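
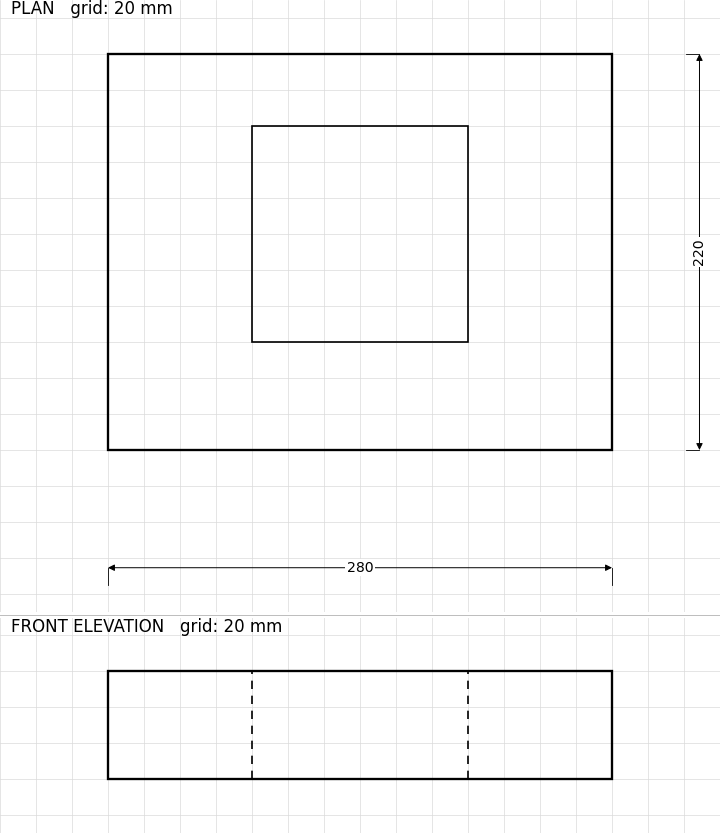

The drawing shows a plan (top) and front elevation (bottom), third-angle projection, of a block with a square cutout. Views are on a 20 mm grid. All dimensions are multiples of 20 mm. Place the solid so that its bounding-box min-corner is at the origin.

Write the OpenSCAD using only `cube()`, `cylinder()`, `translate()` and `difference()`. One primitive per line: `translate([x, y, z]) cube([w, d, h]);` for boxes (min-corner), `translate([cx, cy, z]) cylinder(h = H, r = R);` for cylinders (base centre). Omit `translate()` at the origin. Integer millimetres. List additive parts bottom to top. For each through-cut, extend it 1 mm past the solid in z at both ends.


difference() {
  cube([280, 220, 60]);
  translate([80, 60, -1]) cube([120, 120, 62]);
}


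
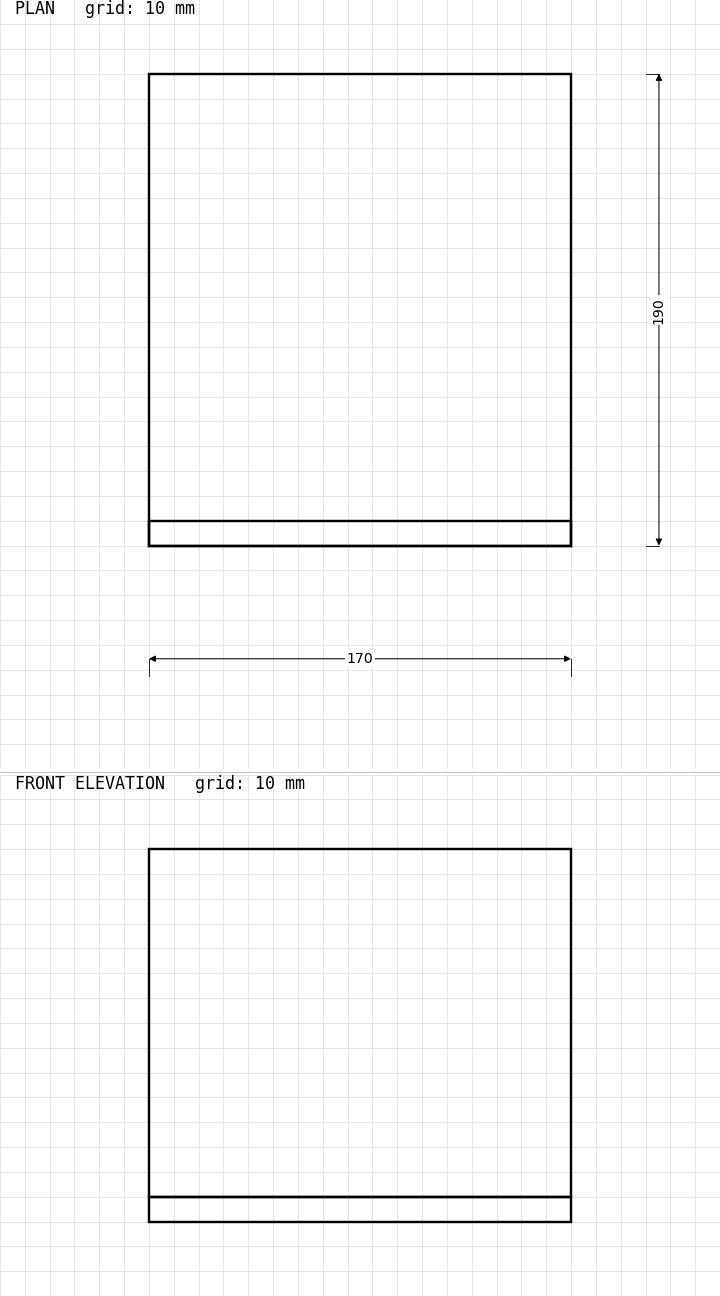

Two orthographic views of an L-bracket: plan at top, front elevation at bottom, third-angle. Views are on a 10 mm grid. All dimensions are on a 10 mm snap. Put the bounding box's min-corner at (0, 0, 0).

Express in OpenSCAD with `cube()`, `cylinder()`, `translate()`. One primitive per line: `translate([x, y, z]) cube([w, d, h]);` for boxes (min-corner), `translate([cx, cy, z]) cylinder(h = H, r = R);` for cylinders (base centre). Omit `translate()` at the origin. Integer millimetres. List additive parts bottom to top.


cube([170, 190, 10]);
translate([0, 0, 10]) cube([170, 10, 140]);


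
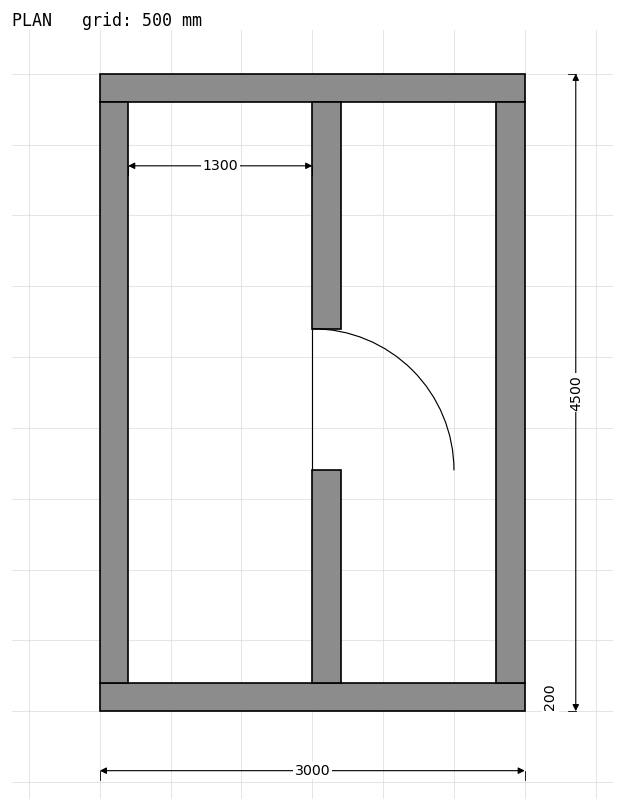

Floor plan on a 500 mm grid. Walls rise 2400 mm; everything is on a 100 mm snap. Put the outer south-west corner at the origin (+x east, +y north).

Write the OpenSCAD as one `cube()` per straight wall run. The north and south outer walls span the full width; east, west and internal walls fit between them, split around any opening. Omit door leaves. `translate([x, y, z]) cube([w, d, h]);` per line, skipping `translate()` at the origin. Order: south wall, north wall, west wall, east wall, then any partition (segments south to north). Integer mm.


cube([3000, 200, 2400]);
translate([0, 4300, 0]) cube([3000, 200, 2400]);
translate([0, 200, 0]) cube([200, 4100, 2400]);
translate([2800, 200, 0]) cube([200, 4100, 2400]);
translate([1500, 200, 0]) cube([200, 1500, 2400]);
translate([1500, 2700, 0]) cube([200, 1600, 2400]);


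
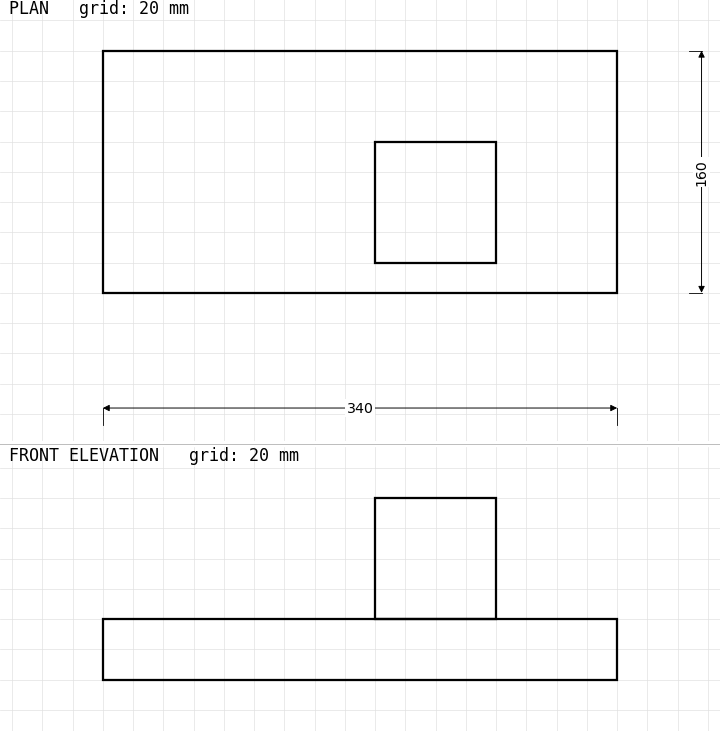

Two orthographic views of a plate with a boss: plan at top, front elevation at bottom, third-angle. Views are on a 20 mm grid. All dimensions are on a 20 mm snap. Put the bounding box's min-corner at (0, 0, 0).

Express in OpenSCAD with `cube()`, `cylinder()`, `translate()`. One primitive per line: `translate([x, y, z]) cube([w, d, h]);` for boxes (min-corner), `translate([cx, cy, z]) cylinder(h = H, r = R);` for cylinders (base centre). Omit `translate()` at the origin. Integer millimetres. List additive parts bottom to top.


cube([340, 160, 40]);
translate([180, 20, 40]) cube([80, 80, 80]);


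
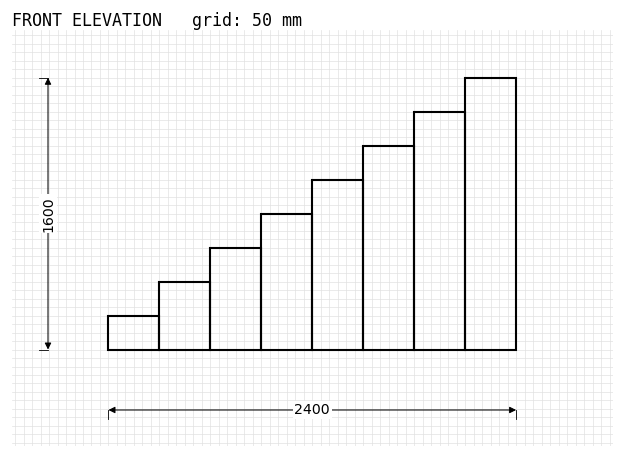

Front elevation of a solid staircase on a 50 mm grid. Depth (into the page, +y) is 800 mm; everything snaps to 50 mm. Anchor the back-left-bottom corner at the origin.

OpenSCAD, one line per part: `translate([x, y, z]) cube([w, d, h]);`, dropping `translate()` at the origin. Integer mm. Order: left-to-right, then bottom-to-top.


cube([300, 800, 200]);
translate([300, 0, 0]) cube([300, 800, 400]);
translate([600, 0, 0]) cube([300, 800, 600]);
translate([900, 0, 0]) cube([300, 800, 800]);
translate([1200, 0, 0]) cube([300, 800, 1000]);
translate([1500, 0, 0]) cube([300, 800, 1200]);
translate([1800, 0, 0]) cube([300, 800, 1400]);
translate([2100, 0, 0]) cube([300, 800, 1600]);


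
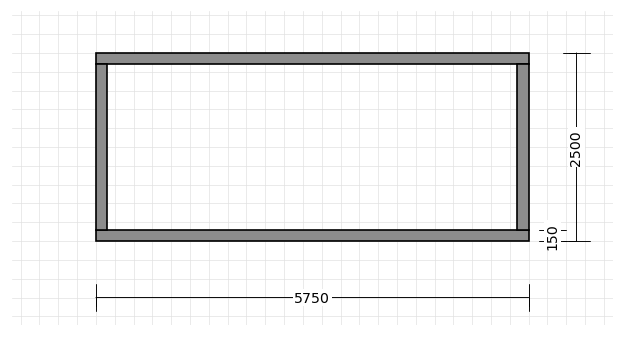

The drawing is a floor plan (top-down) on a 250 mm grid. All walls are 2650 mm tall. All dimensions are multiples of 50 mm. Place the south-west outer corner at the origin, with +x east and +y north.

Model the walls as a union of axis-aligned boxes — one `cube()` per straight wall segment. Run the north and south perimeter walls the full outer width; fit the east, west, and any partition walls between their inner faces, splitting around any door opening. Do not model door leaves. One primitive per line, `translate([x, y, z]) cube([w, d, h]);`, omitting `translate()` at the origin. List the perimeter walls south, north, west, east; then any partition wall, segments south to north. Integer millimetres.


cube([5750, 150, 2650]);
translate([0, 2350, 0]) cube([5750, 150, 2650]);
translate([0, 150, 0]) cube([150, 2200, 2650]);
translate([5600, 150, 0]) cube([150, 2200, 2650]);


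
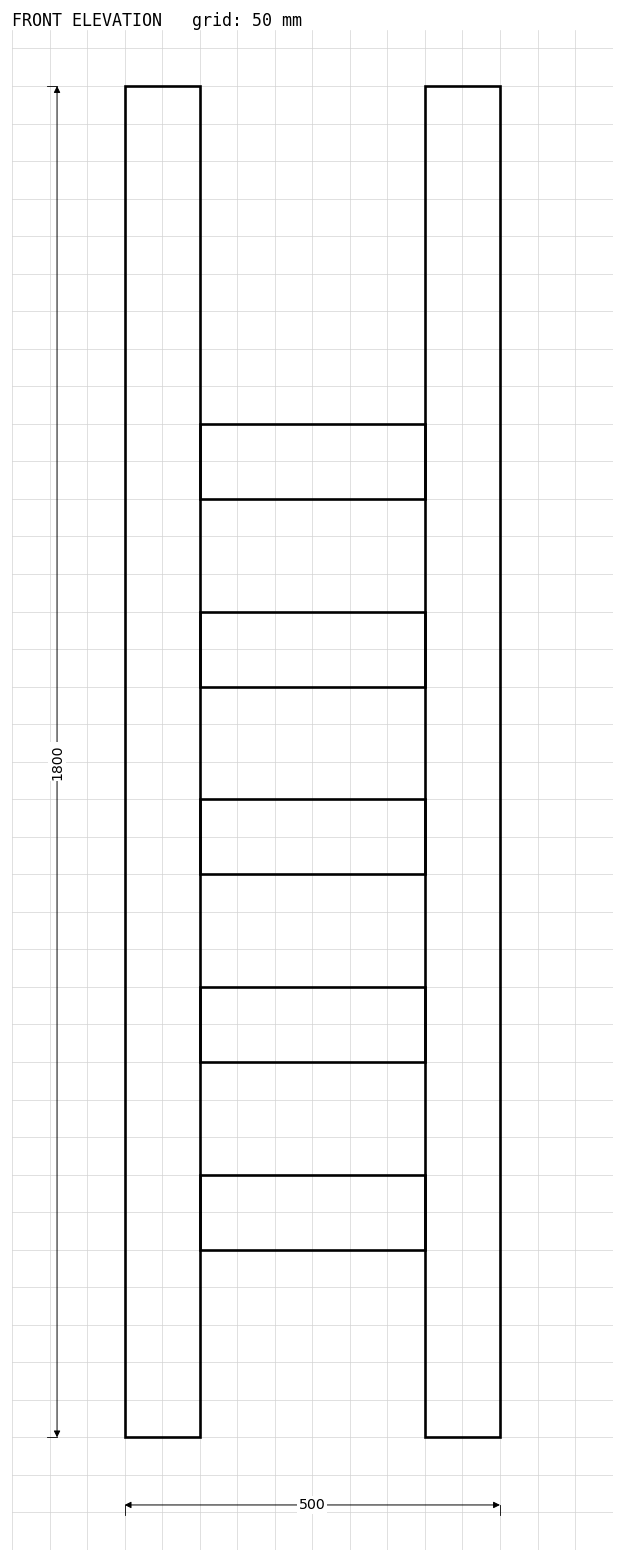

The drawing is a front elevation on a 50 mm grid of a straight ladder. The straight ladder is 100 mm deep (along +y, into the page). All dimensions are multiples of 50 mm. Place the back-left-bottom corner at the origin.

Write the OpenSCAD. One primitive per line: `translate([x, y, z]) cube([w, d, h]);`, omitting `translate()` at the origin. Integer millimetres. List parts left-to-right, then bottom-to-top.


cube([100, 100, 1800]);
translate([100, 0, 250]) cube([300, 100, 100]);
translate([100, 0, 500]) cube([300, 100, 100]);
translate([100, 0, 750]) cube([300, 100, 100]);
translate([100, 0, 1000]) cube([300, 100, 100]);
translate([100, 0, 1250]) cube([300, 100, 100]);
translate([400, 0, 0]) cube([100, 100, 1800]);


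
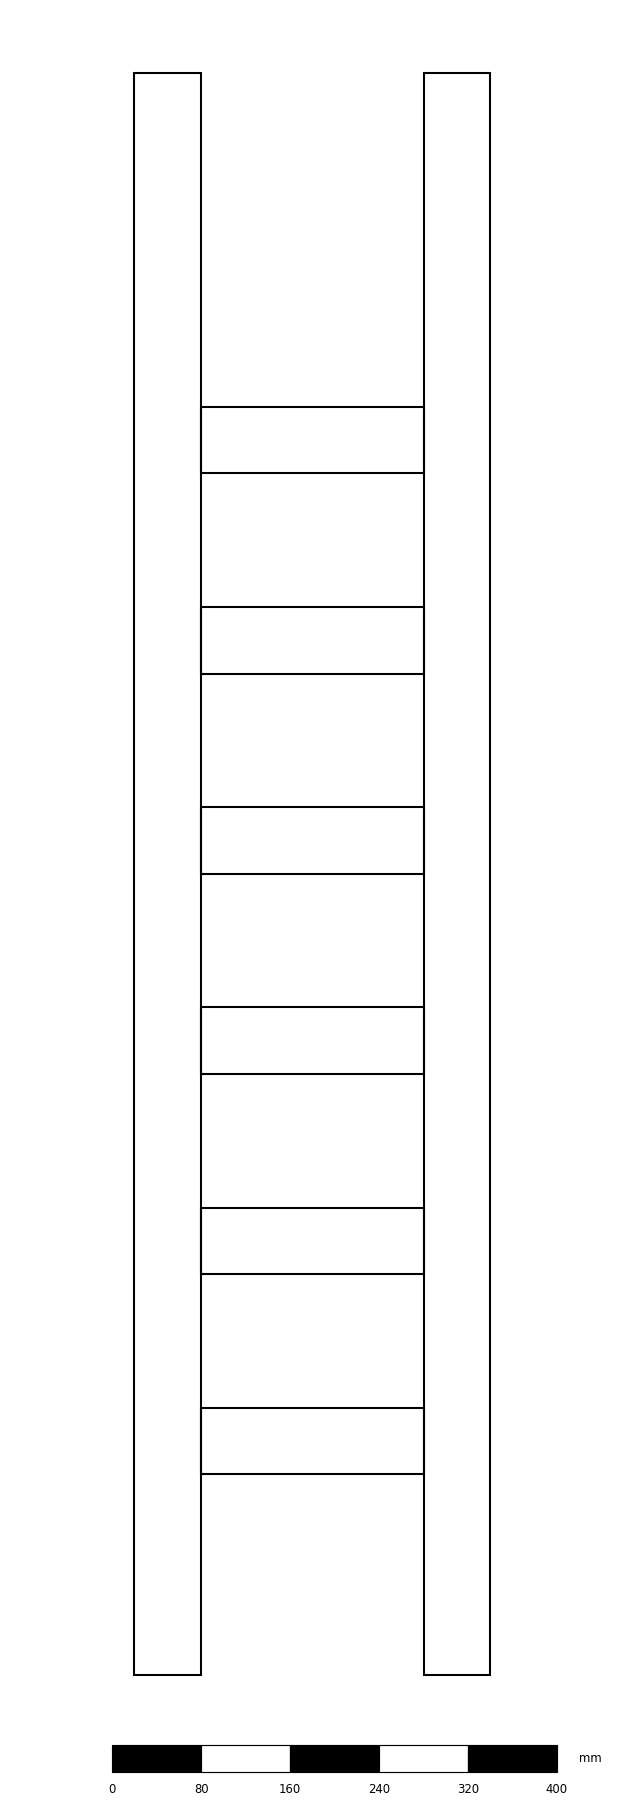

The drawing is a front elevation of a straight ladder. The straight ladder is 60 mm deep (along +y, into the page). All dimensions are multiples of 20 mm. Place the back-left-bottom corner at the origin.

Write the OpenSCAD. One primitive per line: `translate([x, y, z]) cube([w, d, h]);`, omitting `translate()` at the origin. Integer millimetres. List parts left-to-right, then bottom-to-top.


cube([60, 60, 1440]);
translate([60, 0, 180]) cube([200, 60, 60]);
translate([60, 0, 360]) cube([200, 60, 60]);
translate([60, 0, 540]) cube([200, 60, 60]);
translate([60, 0, 720]) cube([200, 60, 60]);
translate([60, 0, 900]) cube([200, 60, 60]);
translate([60, 0, 1080]) cube([200, 60, 60]);
translate([260, 0, 0]) cube([60, 60, 1440]);


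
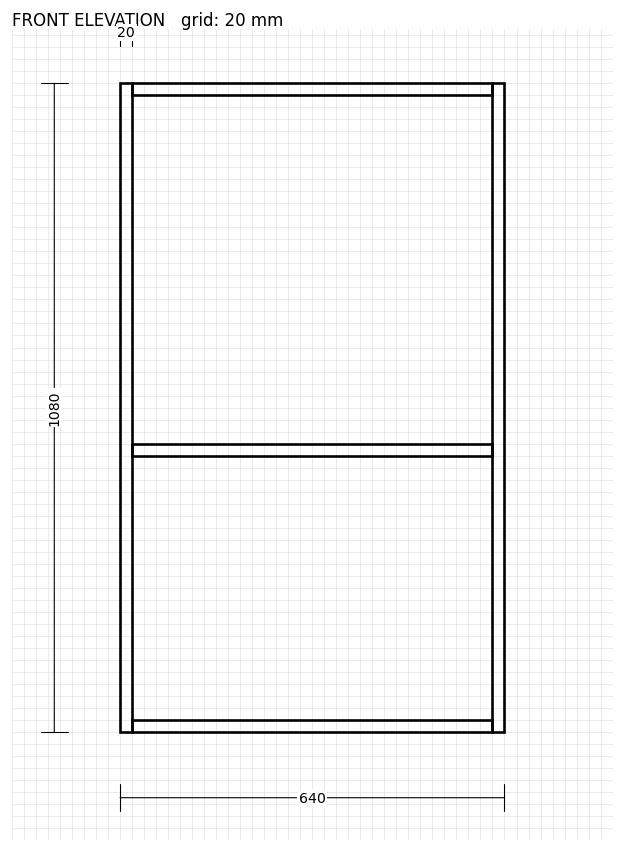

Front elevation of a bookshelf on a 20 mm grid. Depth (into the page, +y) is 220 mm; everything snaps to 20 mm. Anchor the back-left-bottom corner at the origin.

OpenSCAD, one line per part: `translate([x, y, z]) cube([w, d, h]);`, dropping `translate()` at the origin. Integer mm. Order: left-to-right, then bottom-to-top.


cube([20, 220, 1080]);
translate([20, 0, 0]) cube([600, 220, 20]);
translate([20, 0, 460]) cube([600, 220, 20]);
translate([20, 0, 1060]) cube([600, 220, 20]);
translate([620, 0, 0]) cube([20, 220, 1080]);


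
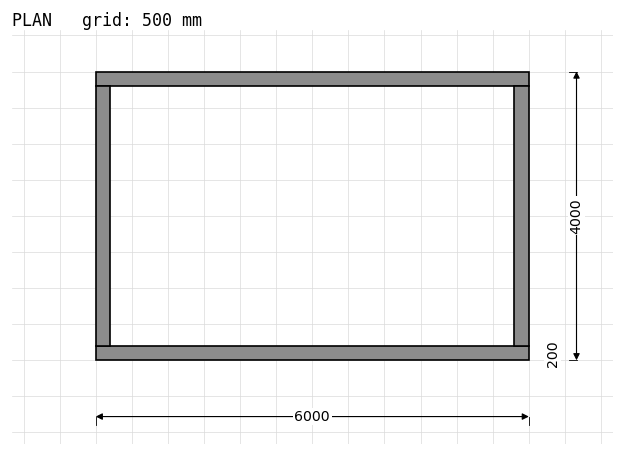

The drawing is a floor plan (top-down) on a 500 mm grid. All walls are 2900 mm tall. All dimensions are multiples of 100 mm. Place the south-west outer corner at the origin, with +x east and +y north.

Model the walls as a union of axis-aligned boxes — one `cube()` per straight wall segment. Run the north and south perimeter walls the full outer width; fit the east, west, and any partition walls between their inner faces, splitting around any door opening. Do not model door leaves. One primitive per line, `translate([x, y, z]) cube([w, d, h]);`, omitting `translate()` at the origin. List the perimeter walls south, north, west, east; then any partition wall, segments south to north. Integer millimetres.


cube([6000, 200, 2900]);
translate([0, 3800, 0]) cube([6000, 200, 2900]);
translate([0, 200, 0]) cube([200, 3600, 2900]);
translate([5800, 200, 0]) cube([200, 3600, 2900]);


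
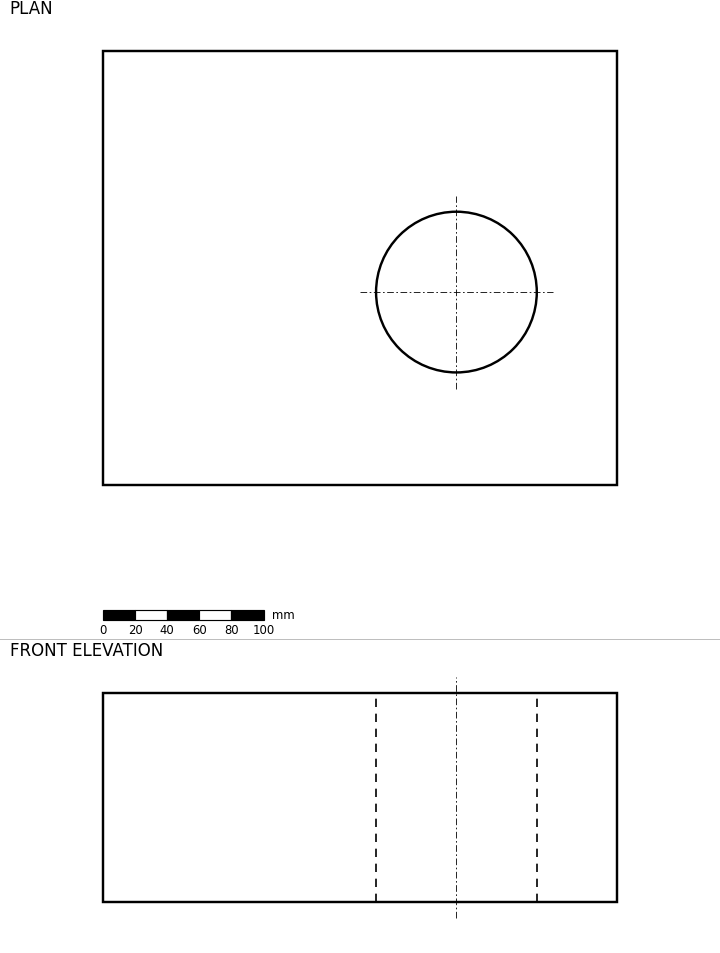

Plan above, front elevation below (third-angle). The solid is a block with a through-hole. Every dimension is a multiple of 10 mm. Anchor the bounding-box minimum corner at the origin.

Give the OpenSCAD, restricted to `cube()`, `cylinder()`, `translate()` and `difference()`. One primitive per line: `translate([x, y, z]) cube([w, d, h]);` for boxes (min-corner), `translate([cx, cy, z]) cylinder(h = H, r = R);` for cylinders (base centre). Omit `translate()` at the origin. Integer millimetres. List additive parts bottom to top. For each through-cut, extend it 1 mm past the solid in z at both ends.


difference() {
  cube([320, 270, 130]);
  translate([220, 120, -1]) cylinder(h = 132, r = 50);
}


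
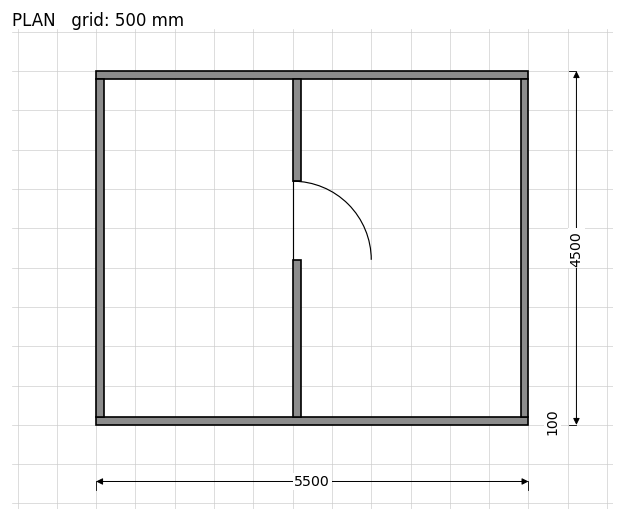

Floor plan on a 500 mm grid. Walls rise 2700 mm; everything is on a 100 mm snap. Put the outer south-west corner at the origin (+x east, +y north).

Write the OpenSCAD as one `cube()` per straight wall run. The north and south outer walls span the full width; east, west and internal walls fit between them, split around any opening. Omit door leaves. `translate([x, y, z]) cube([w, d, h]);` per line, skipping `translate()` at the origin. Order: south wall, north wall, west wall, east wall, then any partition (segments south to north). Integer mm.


cube([5500, 100, 2700]);
translate([0, 4400, 0]) cube([5500, 100, 2700]);
translate([0, 100, 0]) cube([100, 4300, 2700]);
translate([5400, 100, 0]) cube([100, 4300, 2700]);
translate([2500, 100, 0]) cube([100, 2000, 2700]);
translate([2500, 3100, 0]) cube([100, 1300, 2700]);


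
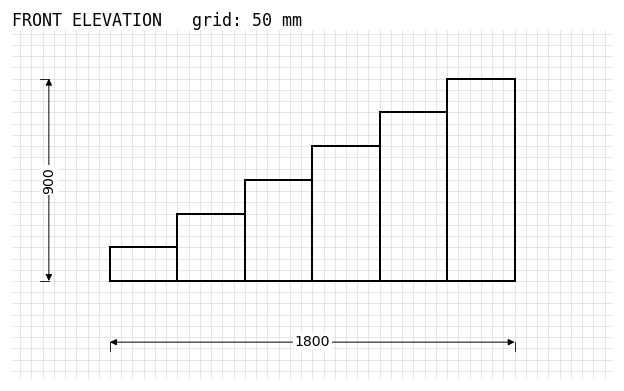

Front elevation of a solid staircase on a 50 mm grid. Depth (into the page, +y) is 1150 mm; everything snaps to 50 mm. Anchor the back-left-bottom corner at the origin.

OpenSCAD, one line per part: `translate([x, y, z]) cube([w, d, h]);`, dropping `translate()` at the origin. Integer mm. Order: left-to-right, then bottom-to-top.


cube([300, 1150, 150]);
translate([300, 0, 0]) cube([300, 1150, 300]);
translate([600, 0, 0]) cube([300, 1150, 450]);
translate([900, 0, 0]) cube([300, 1150, 600]);
translate([1200, 0, 0]) cube([300, 1150, 750]);
translate([1500, 0, 0]) cube([300, 1150, 900]);


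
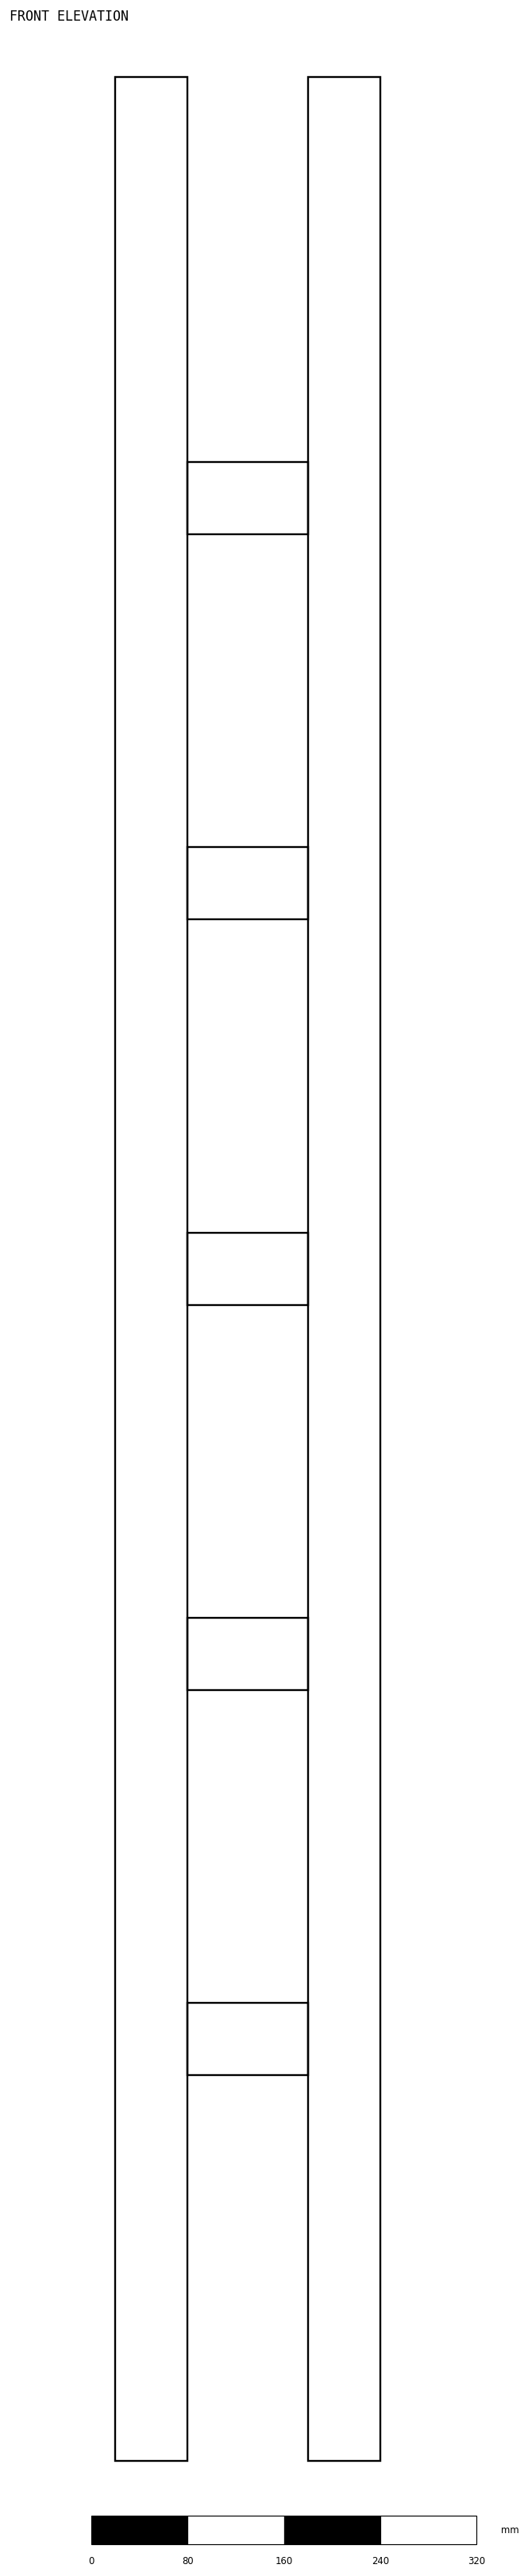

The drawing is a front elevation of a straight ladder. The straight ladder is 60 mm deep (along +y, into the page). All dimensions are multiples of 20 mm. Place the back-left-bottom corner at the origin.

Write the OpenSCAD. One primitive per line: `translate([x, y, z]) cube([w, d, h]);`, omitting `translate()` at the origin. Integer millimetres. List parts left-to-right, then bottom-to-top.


cube([60, 60, 1980]);
translate([60, 0, 320]) cube([100, 60, 60]);
translate([60, 0, 640]) cube([100, 60, 60]);
translate([60, 0, 960]) cube([100, 60, 60]);
translate([60, 0, 1280]) cube([100, 60, 60]);
translate([60, 0, 1600]) cube([100, 60, 60]);
translate([160, 0, 0]) cube([60, 60, 1980]);


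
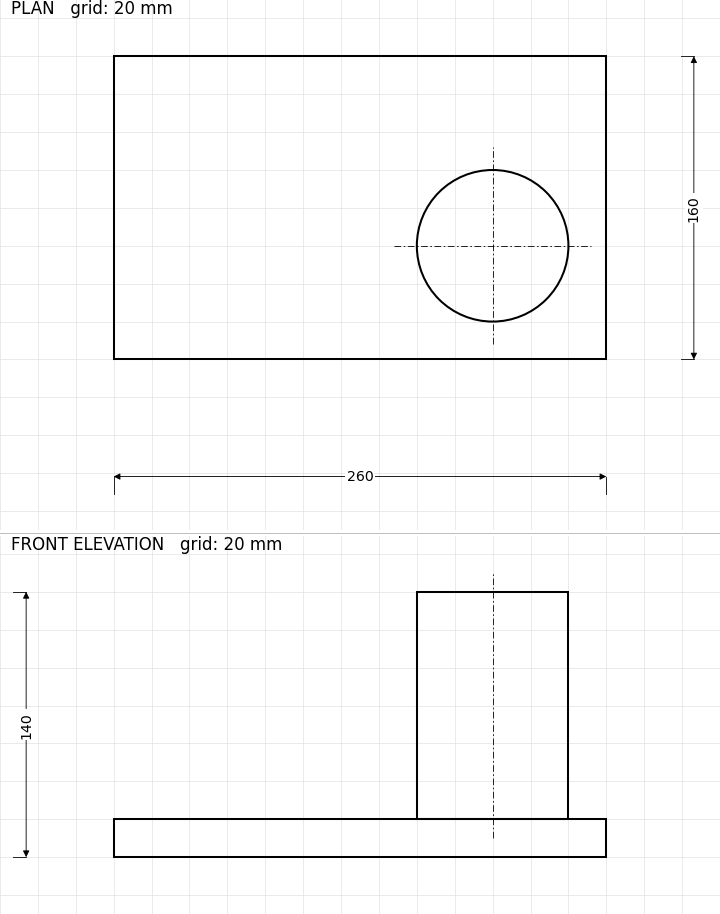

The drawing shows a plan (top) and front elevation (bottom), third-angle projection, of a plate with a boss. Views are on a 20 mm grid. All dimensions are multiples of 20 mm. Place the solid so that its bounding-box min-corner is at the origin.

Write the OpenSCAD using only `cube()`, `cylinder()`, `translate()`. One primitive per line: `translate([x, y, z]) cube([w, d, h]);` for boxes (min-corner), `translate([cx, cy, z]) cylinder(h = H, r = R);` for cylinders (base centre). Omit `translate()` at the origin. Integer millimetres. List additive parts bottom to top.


cube([260, 160, 20]);
translate([200, 60, 20]) cylinder(h = 120, r = 40);


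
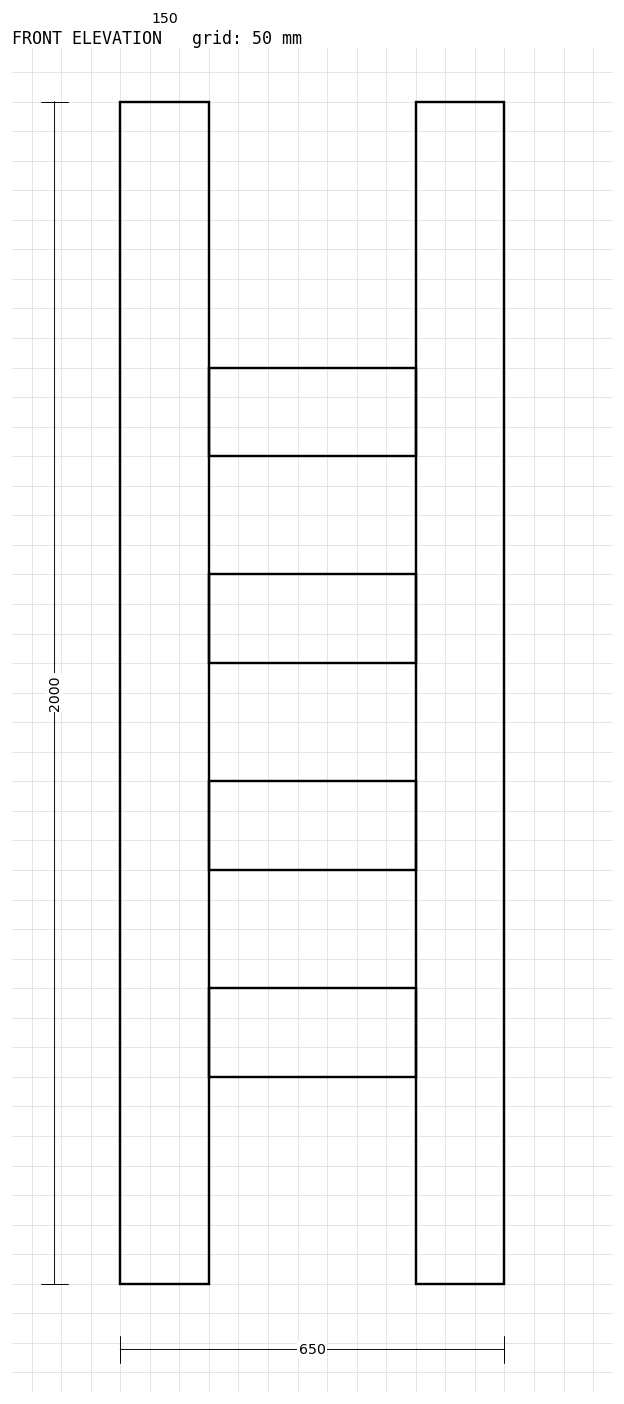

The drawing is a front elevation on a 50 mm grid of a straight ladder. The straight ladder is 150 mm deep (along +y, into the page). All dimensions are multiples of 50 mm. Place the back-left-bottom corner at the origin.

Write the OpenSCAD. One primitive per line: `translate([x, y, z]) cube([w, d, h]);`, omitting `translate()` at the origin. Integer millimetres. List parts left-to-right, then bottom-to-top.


cube([150, 150, 2000]);
translate([150, 0, 350]) cube([350, 150, 150]);
translate([150, 0, 700]) cube([350, 150, 150]);
translate([150, 0, 1050]) cube([350, 150, 150]);
translate([150, 0, 1400]) cube([350, 150, 150]);
translate([500, 0, 0]) cube([150, 150, 2000]);


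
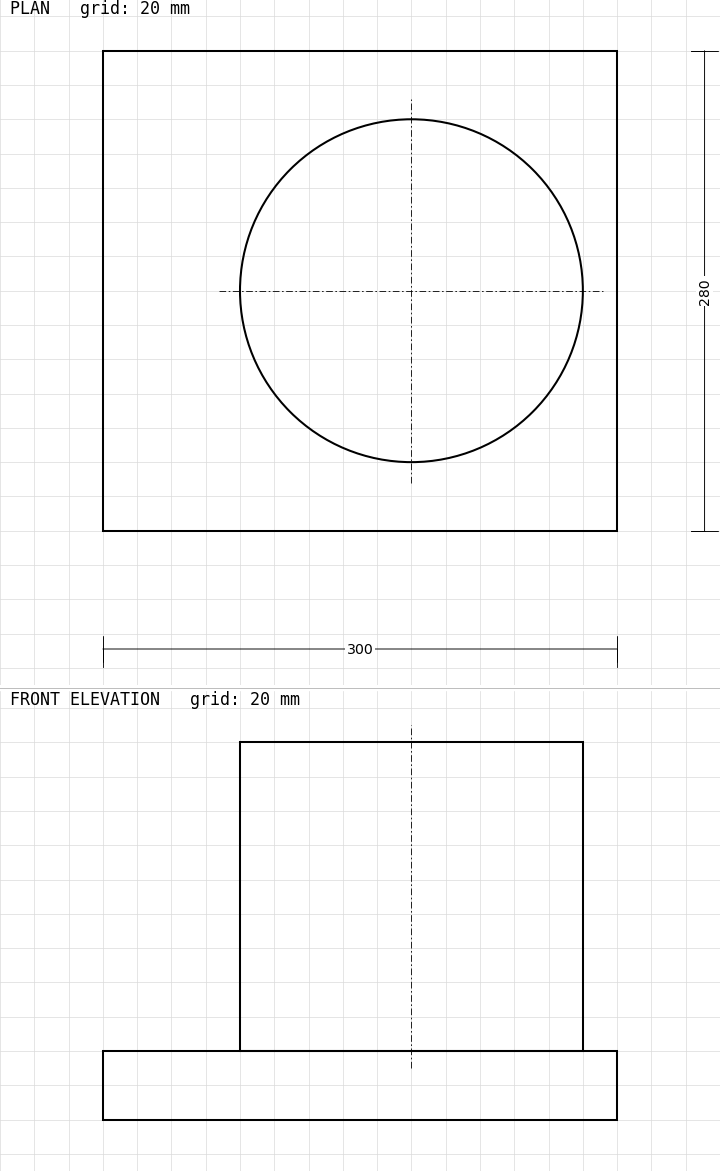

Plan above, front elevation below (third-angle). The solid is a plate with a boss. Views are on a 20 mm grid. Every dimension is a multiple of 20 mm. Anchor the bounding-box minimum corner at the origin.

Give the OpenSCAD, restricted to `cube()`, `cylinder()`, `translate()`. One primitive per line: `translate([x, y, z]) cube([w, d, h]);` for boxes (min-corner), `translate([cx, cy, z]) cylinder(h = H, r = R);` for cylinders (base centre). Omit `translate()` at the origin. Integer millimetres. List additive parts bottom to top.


cube([300, 280, 40]);
translate([180, 140, 40]) cylinder(h = 180, r = 100);


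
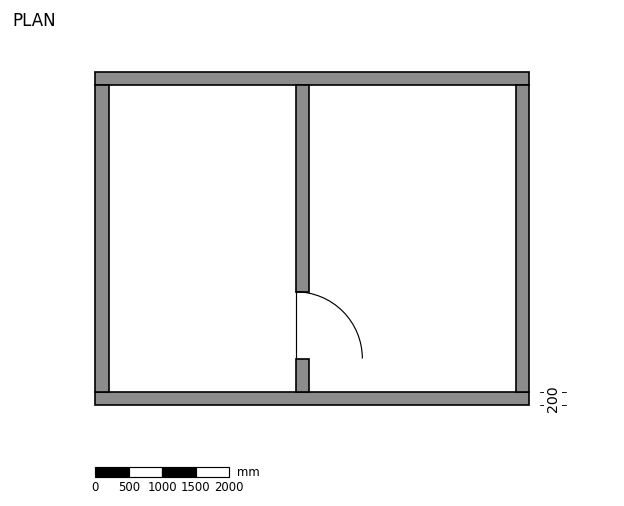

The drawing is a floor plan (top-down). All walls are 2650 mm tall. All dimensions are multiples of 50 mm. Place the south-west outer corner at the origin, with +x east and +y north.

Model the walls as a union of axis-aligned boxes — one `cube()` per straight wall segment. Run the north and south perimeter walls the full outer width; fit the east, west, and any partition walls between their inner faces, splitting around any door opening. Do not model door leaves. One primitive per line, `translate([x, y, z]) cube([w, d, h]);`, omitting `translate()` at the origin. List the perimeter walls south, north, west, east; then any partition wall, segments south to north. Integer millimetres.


cube([6500, 200, 2650]);
translate([0, 4800, 0]) cube([6500, 200, 2650]);
translate([0, 200, 0]) cube([200, 4600, 2650]);
translate([6300, 200, 0]) cube([200, 4600, 2650]);
translate([3000, 200, 0]) cube([200, 500, 2650]);
translate([3000, 1700, 0]) cube([200, 3100, 2650]);


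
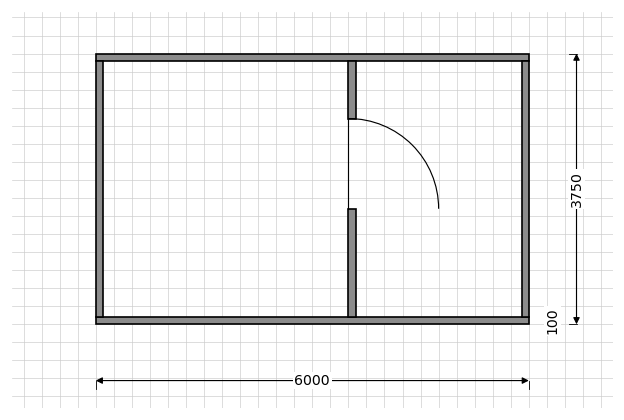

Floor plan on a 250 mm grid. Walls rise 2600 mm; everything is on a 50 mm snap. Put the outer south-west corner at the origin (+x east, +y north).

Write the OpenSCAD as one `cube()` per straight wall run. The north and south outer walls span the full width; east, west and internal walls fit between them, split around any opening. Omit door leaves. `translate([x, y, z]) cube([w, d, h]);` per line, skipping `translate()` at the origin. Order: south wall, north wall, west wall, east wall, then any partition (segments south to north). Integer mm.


cube([6000, 100, 2600]);
translate([0, 3650, 0]) cube([6000, 100, 2600]);
translate([0, 100, 0]) cube([100, 3550, 2600]);
translate([5900, 100, 0]) cube([100, 3550, 2600]);
translate([3500, 100, 0]) cube([100, 1500, 2600]);
translate([3500, 2850, 0]) cube([100, 800, 2600]);


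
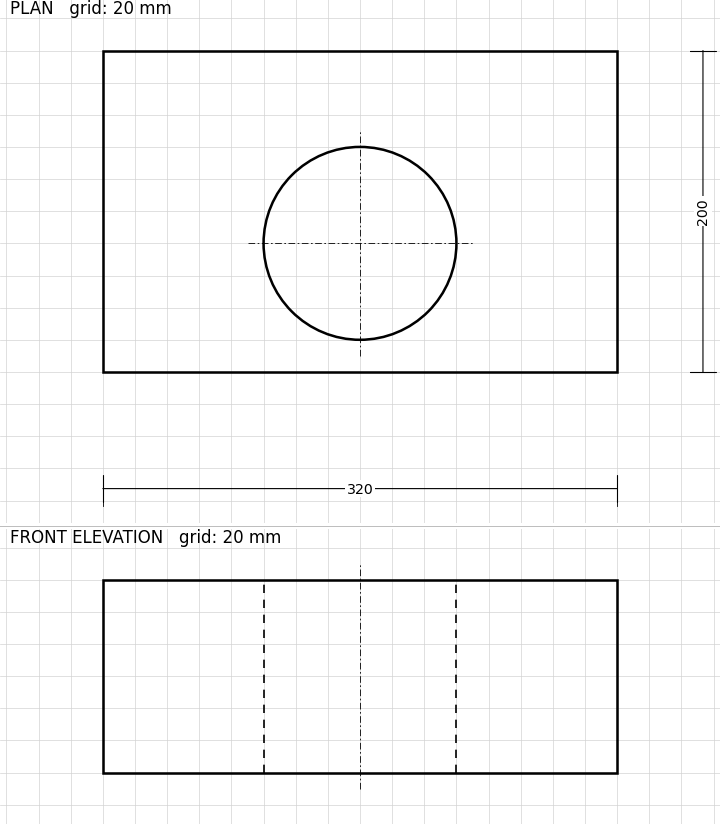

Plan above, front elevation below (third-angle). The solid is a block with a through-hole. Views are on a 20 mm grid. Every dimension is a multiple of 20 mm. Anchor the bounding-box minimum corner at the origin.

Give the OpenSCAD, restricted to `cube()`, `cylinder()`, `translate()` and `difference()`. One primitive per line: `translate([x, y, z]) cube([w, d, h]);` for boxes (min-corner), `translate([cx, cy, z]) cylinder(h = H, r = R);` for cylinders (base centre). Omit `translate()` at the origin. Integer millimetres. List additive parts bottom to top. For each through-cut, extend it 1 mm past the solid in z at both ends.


difference() {
  cube([320, 200, 120]);
  translate([160, 80, -1]) cylinder(h = 122, r = 60);
}


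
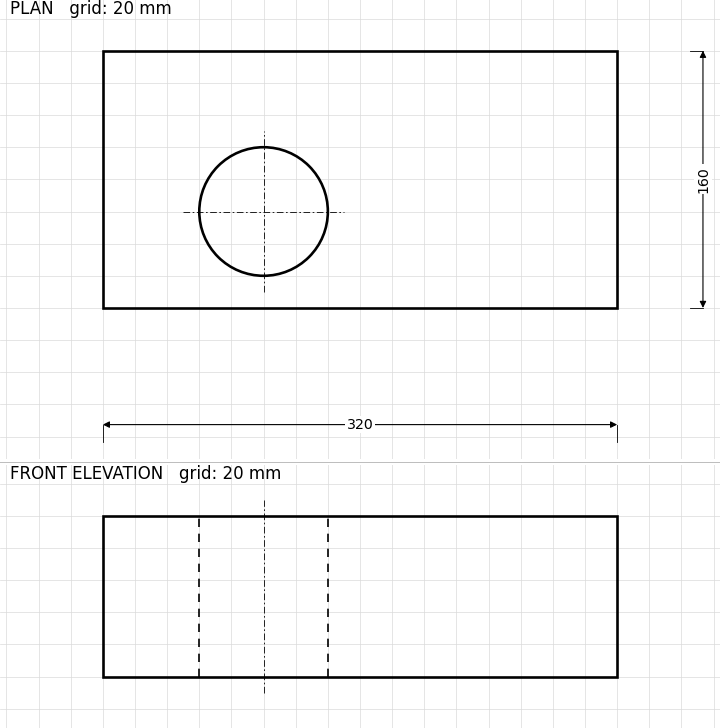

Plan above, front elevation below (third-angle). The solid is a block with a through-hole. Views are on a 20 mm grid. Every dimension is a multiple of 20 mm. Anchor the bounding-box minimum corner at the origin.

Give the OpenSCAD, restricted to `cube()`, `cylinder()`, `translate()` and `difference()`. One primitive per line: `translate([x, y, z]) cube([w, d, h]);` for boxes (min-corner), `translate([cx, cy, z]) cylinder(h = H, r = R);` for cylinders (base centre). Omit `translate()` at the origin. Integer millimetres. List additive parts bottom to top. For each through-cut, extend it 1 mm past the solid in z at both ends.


difference() {
  cube([320, 160, 100]);
  translate([100, 60, -1]) cylinder(h = 102, r = 40);
}


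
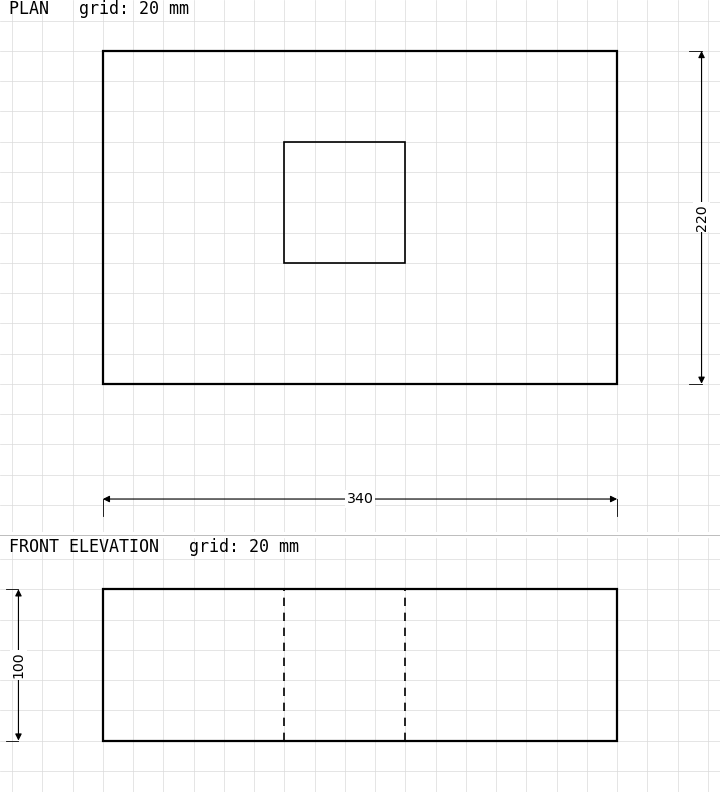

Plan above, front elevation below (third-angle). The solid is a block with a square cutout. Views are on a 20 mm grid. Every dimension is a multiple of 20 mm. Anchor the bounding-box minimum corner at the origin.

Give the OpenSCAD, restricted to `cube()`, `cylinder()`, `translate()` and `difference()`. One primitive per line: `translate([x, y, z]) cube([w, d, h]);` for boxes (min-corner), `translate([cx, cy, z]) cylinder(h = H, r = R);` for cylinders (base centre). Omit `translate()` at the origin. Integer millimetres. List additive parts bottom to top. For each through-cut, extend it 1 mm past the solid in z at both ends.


difference() {
  cube([340, 220, 100]);
  translate([120, 80, -1]) cube([80, 80, 102]);
}


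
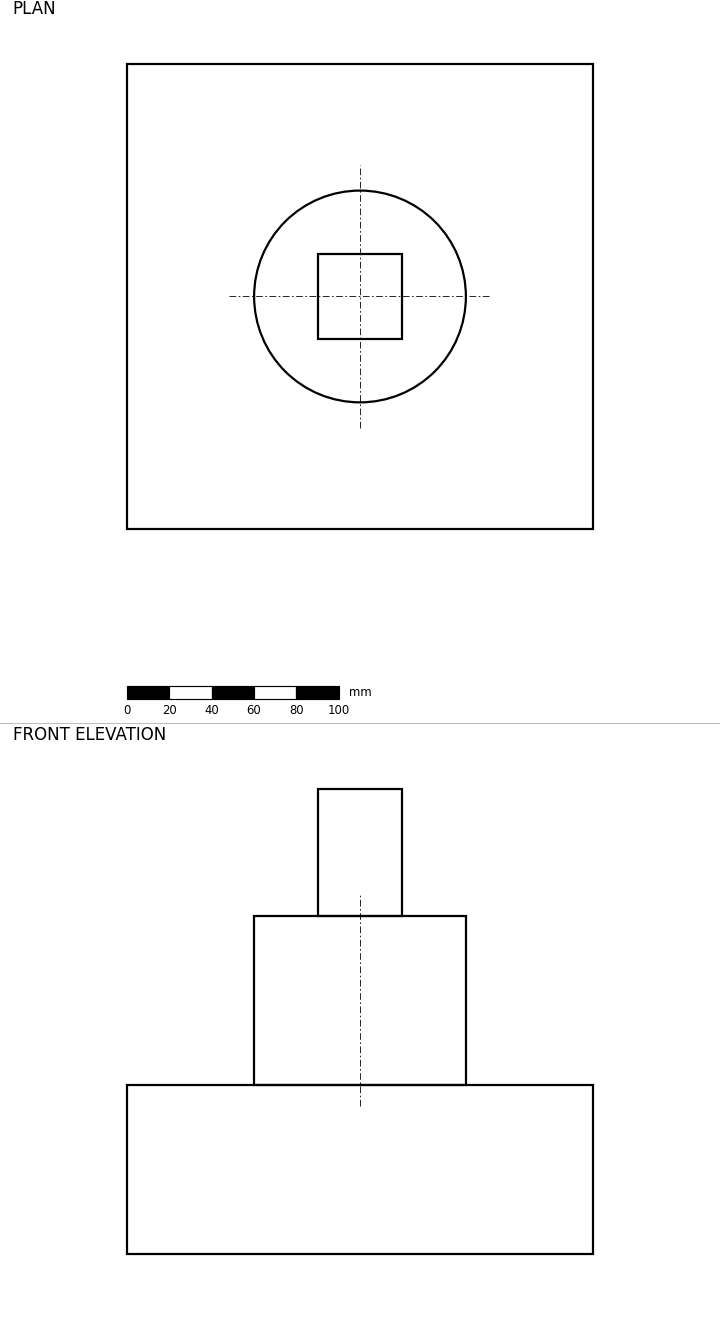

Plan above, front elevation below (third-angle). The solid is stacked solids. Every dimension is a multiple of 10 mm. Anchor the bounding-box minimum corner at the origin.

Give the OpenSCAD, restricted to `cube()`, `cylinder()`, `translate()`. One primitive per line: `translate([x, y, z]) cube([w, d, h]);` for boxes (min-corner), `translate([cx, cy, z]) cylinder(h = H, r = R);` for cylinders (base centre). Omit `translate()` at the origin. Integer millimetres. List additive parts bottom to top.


cube([220, 220, 80]);
translate([110, 110, 80]) cylinder(h = 80, r = 50);
translate([90, 90, 160]) cube([40, 40, 60]);


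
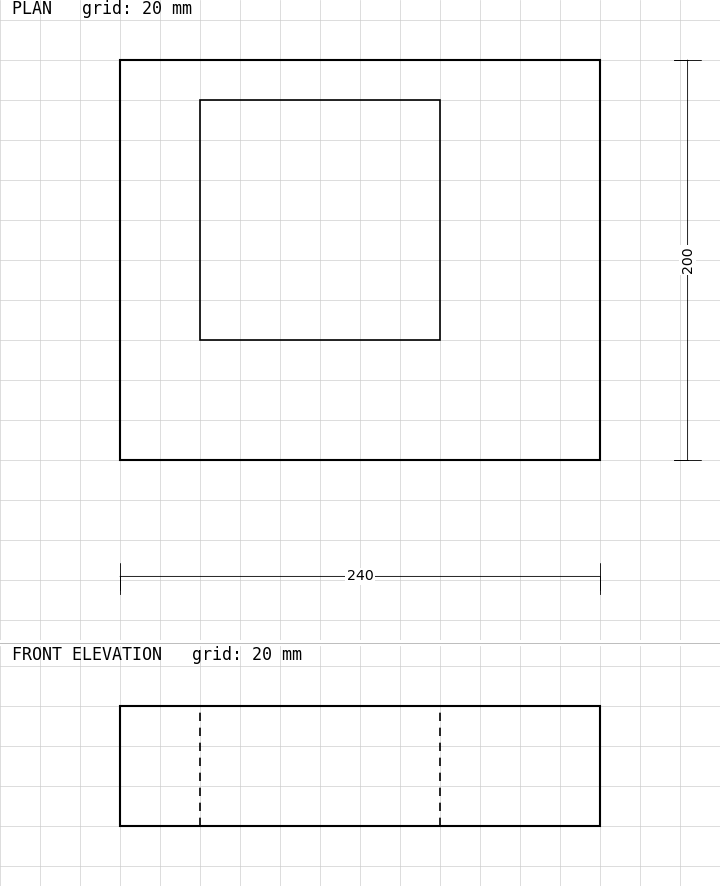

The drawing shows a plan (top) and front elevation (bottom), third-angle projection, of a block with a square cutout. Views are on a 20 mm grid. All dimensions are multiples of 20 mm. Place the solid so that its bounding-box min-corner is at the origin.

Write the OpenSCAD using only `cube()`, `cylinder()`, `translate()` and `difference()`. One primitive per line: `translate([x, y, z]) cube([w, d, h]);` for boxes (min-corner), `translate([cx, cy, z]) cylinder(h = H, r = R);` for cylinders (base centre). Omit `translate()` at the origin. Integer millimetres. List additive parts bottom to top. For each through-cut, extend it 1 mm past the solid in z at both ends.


difference() {
  cube([240, 200, 60]);
  translate([40, 60, -1]) cube([120, 120, 62]);
}


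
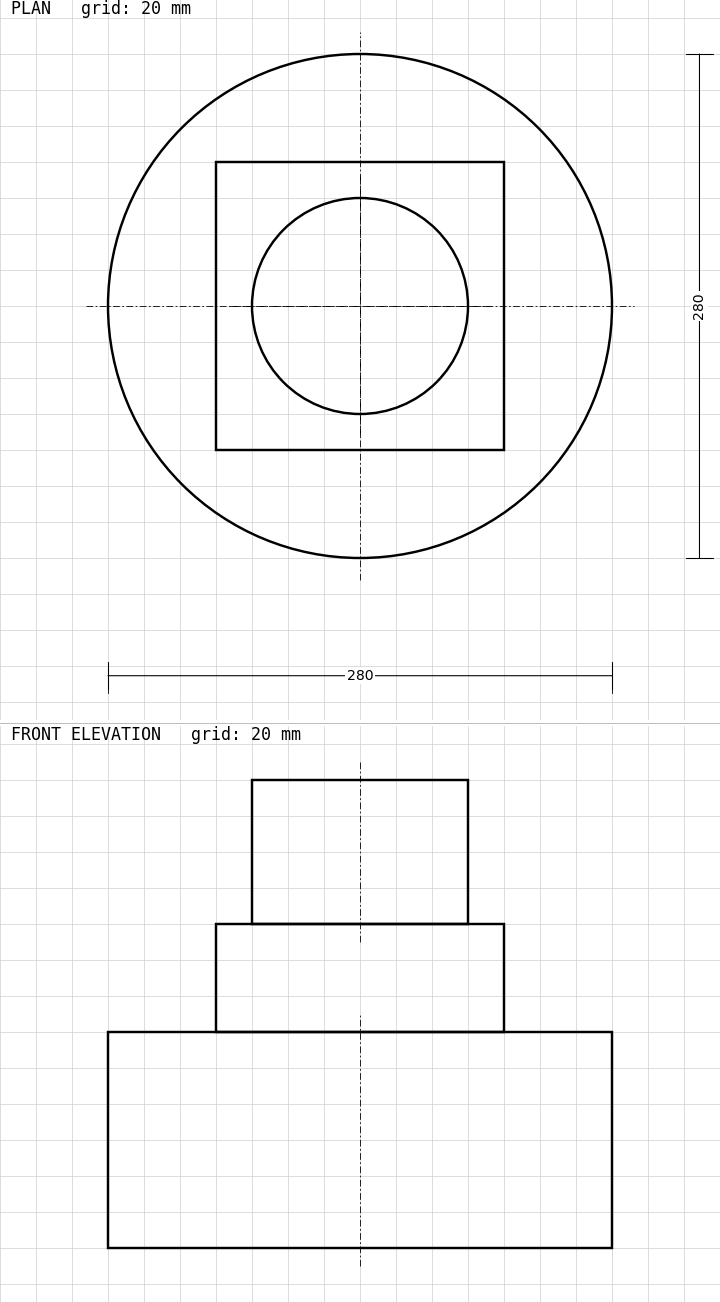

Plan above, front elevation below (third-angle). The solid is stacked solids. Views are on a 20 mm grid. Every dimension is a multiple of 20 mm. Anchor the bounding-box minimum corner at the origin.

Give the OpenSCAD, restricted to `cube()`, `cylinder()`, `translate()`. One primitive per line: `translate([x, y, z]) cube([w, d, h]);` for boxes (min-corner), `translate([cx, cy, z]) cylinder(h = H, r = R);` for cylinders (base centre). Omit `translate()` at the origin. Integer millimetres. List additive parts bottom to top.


translate([140, 140, 0]) cylinder(h = 120, r = 140);
translate([60, 60, 120]) cube([160, 160, 60]);
translate([140, 140, 180]) cylinder(h = 80, r = 60);


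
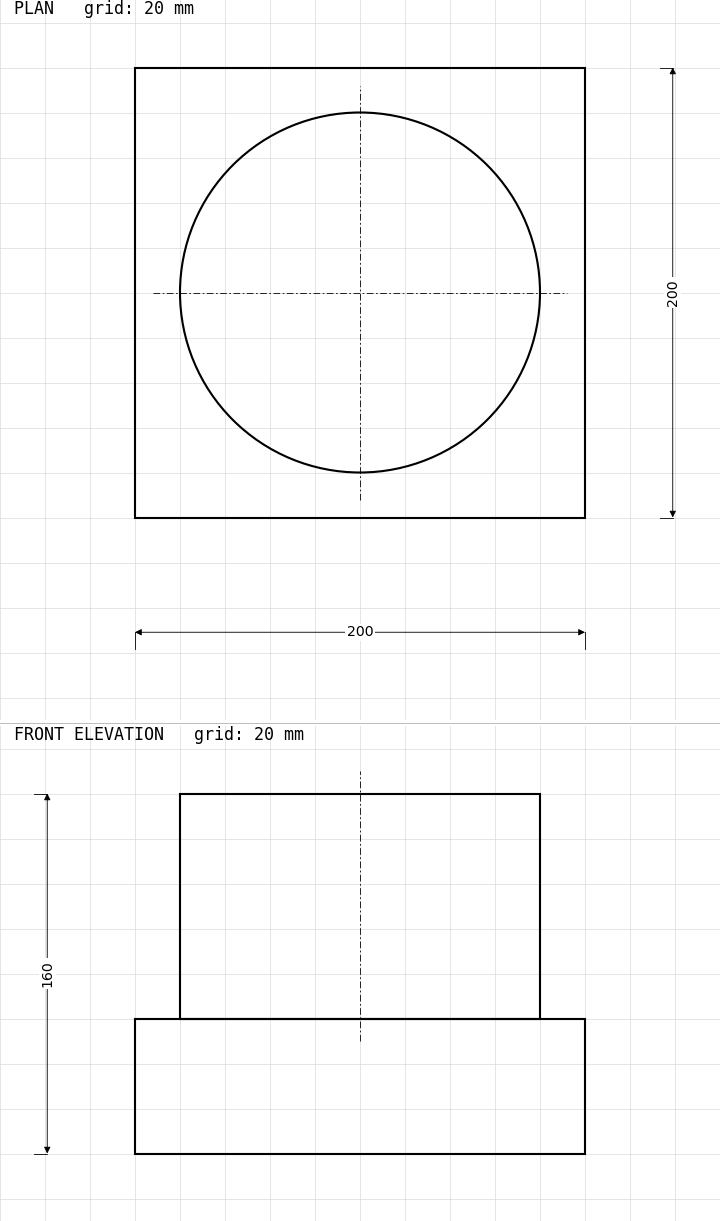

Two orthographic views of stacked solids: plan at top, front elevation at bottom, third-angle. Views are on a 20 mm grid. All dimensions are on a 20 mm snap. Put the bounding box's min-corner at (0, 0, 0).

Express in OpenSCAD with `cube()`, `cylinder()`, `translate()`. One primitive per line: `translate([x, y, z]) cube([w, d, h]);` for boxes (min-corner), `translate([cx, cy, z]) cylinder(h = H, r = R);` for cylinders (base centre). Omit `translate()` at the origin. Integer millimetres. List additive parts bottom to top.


cube([200, 200, 60]);
translate([100, 100, 60]) cylinder(h = 100, r = 80);


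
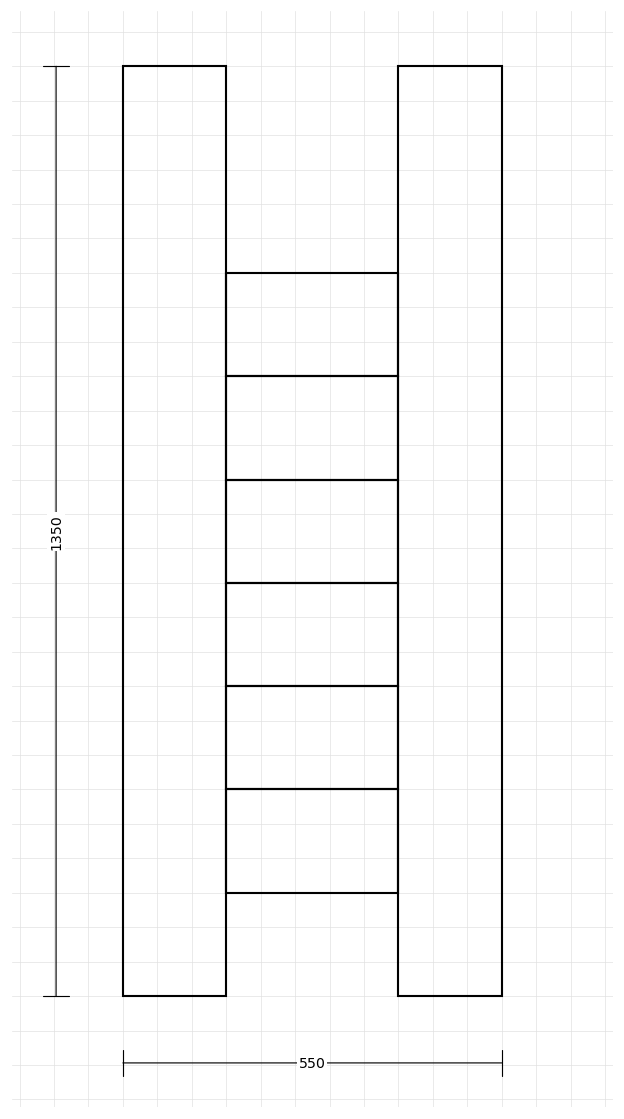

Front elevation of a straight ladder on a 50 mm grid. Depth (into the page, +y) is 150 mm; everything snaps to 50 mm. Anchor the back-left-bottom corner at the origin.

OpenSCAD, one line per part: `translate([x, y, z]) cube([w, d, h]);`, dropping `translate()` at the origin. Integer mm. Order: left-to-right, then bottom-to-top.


cube([150, 150, 1350]);
translate([150, 0, 150]) cube([250, 150, 150]);
translate([150, 0, 300]) cube([250, 150, 150]);
translate([150, 0, 450]) cube([250, 150, 150]);
translate([150, 0, 600]) cube([250, 150, 150]);
translate([150, 0, 750]) cube([250, 150, 150]);
translate([150, 0, 900]) cube([250, 150, 150]);
translate([400, 0, 0]) cube([150, 150, 1350]);


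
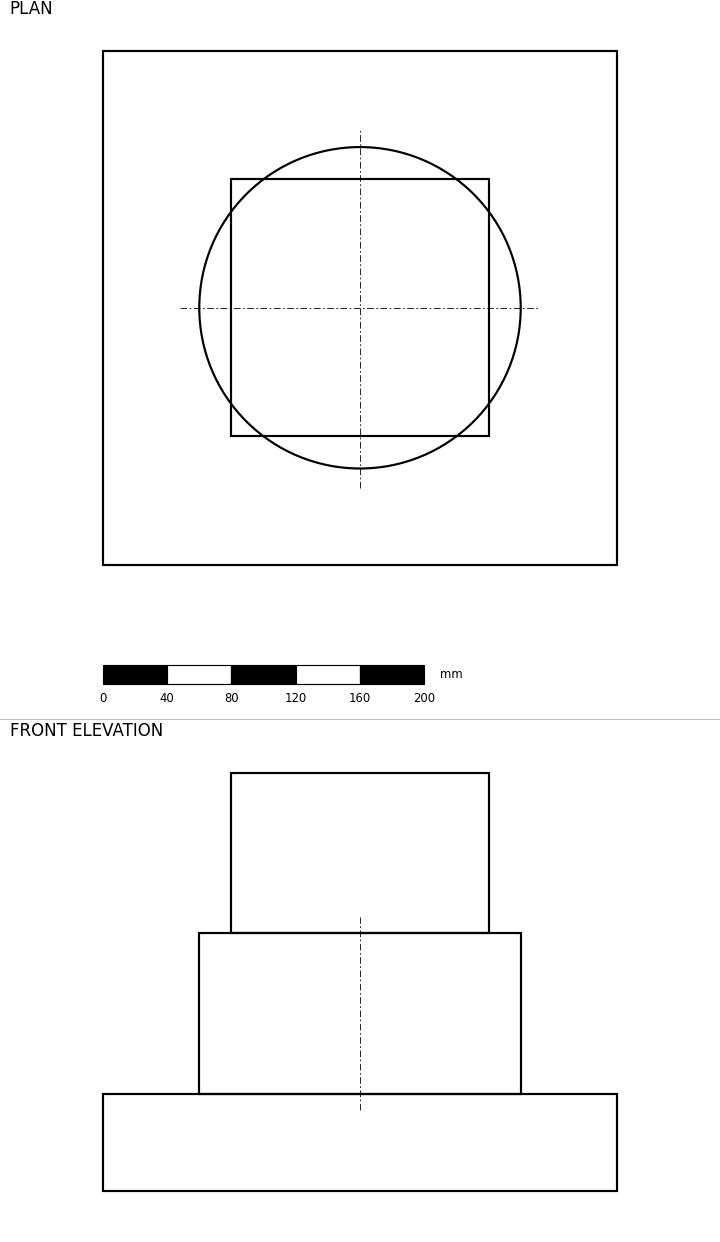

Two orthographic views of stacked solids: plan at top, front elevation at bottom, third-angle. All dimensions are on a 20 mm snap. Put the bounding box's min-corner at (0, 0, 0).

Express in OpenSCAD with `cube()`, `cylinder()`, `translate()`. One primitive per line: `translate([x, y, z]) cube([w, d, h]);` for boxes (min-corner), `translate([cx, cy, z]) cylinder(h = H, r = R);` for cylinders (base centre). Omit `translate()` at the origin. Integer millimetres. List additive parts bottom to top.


cube([320, 320, 60]);
translate([160, 160, 60]) cylinder(h = 100, r = 100);
translate([80, 80, 160]) cube([160, 160, 100]);


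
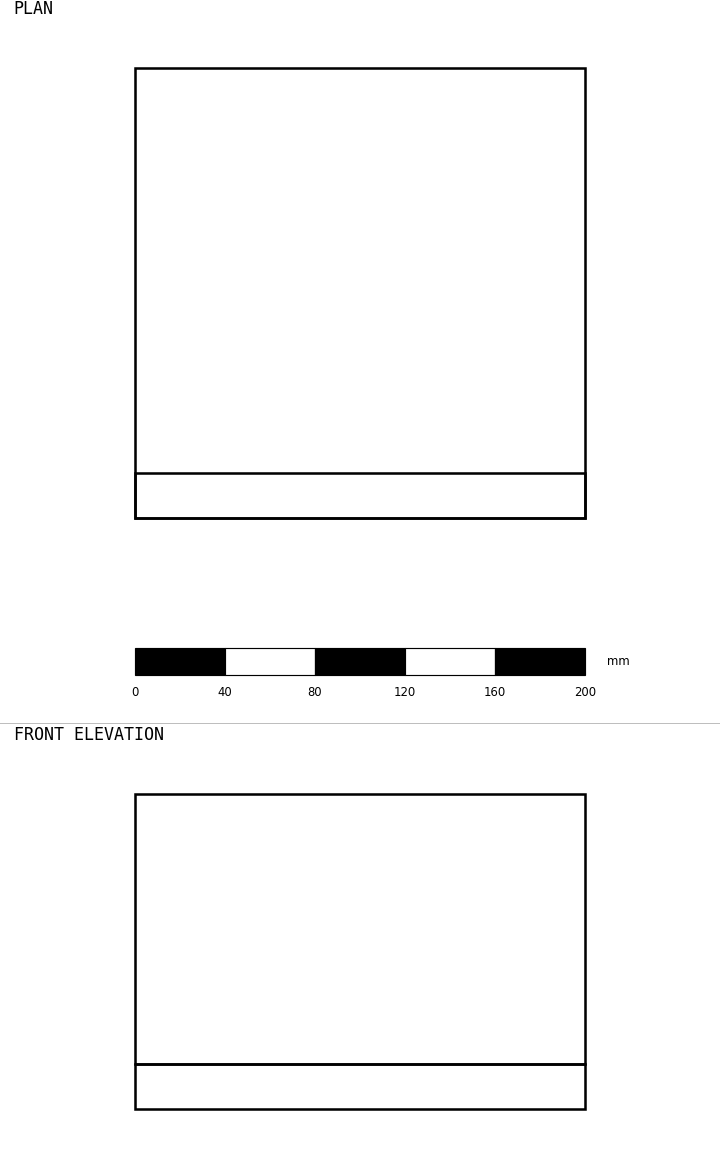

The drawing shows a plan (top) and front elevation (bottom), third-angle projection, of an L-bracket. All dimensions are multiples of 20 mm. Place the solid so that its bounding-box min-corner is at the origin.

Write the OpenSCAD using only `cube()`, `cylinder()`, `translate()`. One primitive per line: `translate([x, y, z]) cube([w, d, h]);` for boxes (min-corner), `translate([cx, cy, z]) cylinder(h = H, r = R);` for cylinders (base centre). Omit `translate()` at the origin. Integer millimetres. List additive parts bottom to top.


cube([200, 200, 20]);
translate([0, 0, 20]) cube([200, 20, 120]);


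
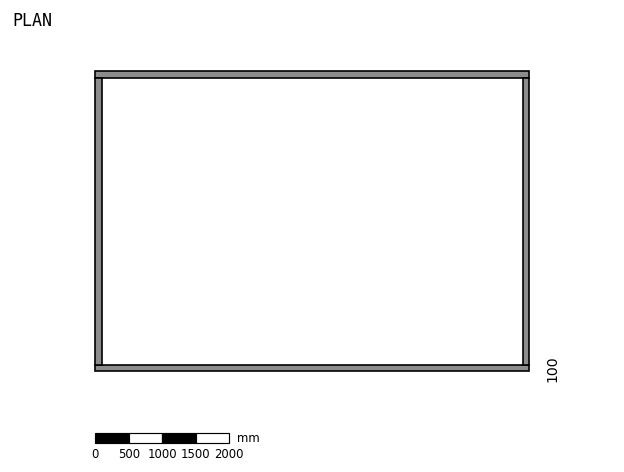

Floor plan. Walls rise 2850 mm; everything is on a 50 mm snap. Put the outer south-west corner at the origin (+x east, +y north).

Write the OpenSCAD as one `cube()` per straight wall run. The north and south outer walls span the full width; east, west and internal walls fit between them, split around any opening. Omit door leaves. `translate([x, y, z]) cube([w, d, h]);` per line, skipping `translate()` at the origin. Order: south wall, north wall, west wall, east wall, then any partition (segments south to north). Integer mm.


cube([6500, 100, 2850]);
translate([0, 4400, 0]) cube([6500, 100, 2850]);
translate([0, 100, 0]) cube([100, 4300, 2850]);
translate([6400, 100, 0]) cube([100, 4300, 2850]);


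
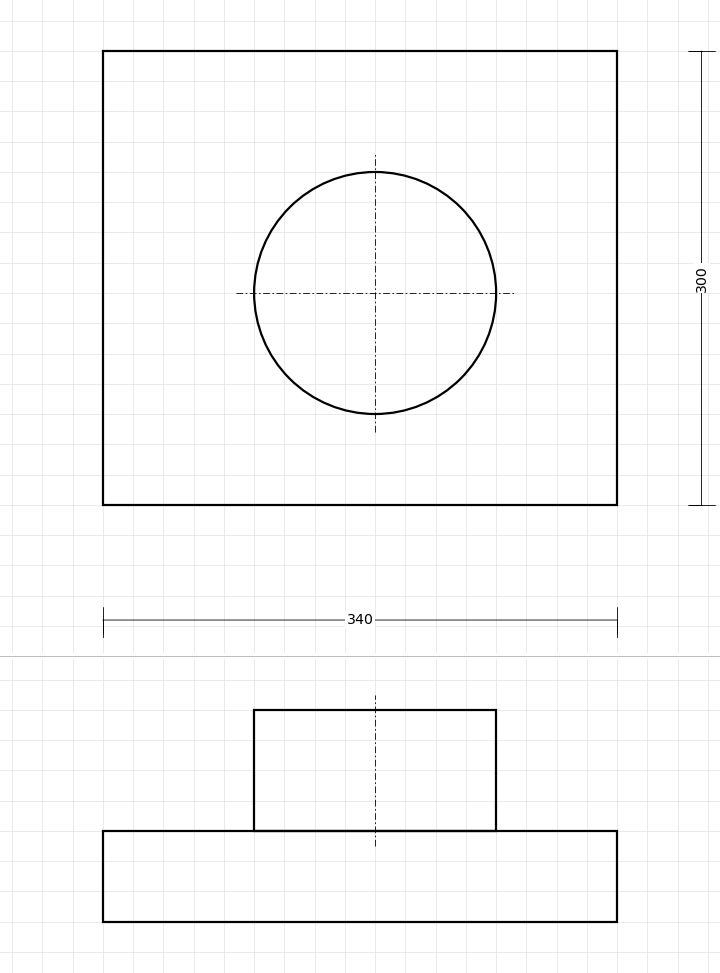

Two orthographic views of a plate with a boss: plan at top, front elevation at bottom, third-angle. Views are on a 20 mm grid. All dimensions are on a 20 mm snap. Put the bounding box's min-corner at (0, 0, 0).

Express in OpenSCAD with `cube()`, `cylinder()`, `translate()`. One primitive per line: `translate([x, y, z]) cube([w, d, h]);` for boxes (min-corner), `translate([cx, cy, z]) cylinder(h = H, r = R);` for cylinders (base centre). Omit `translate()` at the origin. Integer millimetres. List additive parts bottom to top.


cube([340, 300, 60]);
translate([180, 140, 60]) cylinder(h = 80, r = 80);


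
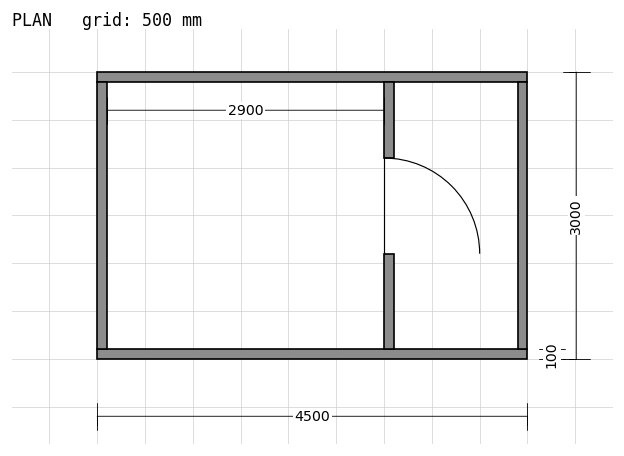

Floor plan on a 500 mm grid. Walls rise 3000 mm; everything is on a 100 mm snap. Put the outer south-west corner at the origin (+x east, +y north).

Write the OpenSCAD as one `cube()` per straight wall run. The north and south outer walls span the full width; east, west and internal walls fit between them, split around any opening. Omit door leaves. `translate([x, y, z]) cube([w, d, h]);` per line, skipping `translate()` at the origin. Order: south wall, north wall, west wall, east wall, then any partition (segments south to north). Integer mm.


cube([4500, 100, 3000]);
translate([0, 2900, 0]) cube([4500, 100, 3000]);
translate([0, 100, 0]) cube([100, 2800, 3000]);
translate([4400, 100, 0]) cube([100, 2800, 3000]);
translate([3000, 100, 0]) cube([100, 1000, 3000]);
translate([3000, 2100, 0]) cube([100, 800, 3000]);


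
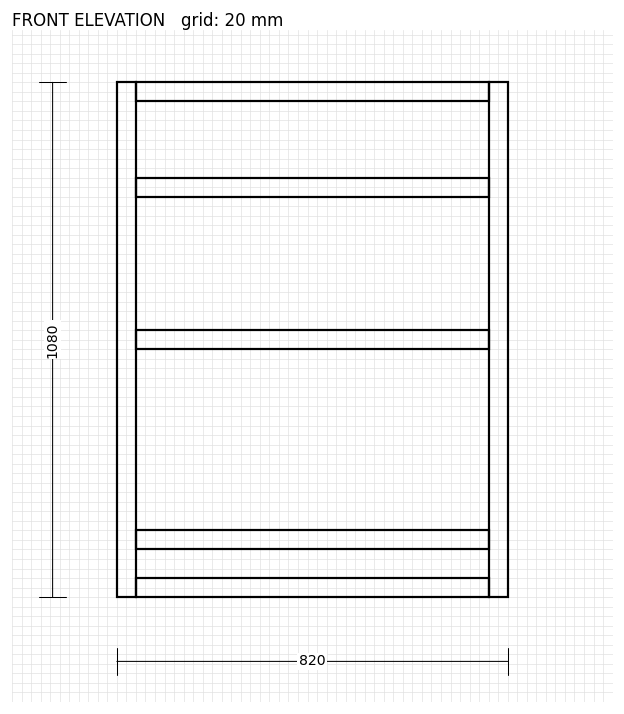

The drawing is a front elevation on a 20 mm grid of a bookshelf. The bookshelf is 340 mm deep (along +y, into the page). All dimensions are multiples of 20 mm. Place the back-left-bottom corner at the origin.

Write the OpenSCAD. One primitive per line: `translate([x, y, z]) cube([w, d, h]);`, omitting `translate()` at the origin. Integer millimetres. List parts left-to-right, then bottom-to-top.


cube([40, 340, 1080]);
translate([40, 0, 0]) cube([740, 340, 40]);
translate([40, 0, 100]) cube([740, 340, 40]);
translate([40, 0, 520]) cube([740, 340, 40]);
translate([40, 0, 840]) cube([740, 340, 40]);
translate([40, 0, 1040]) cube([740, 340, 40]);
translate([780, 0, 0]) cube([40, 340, 1080]);


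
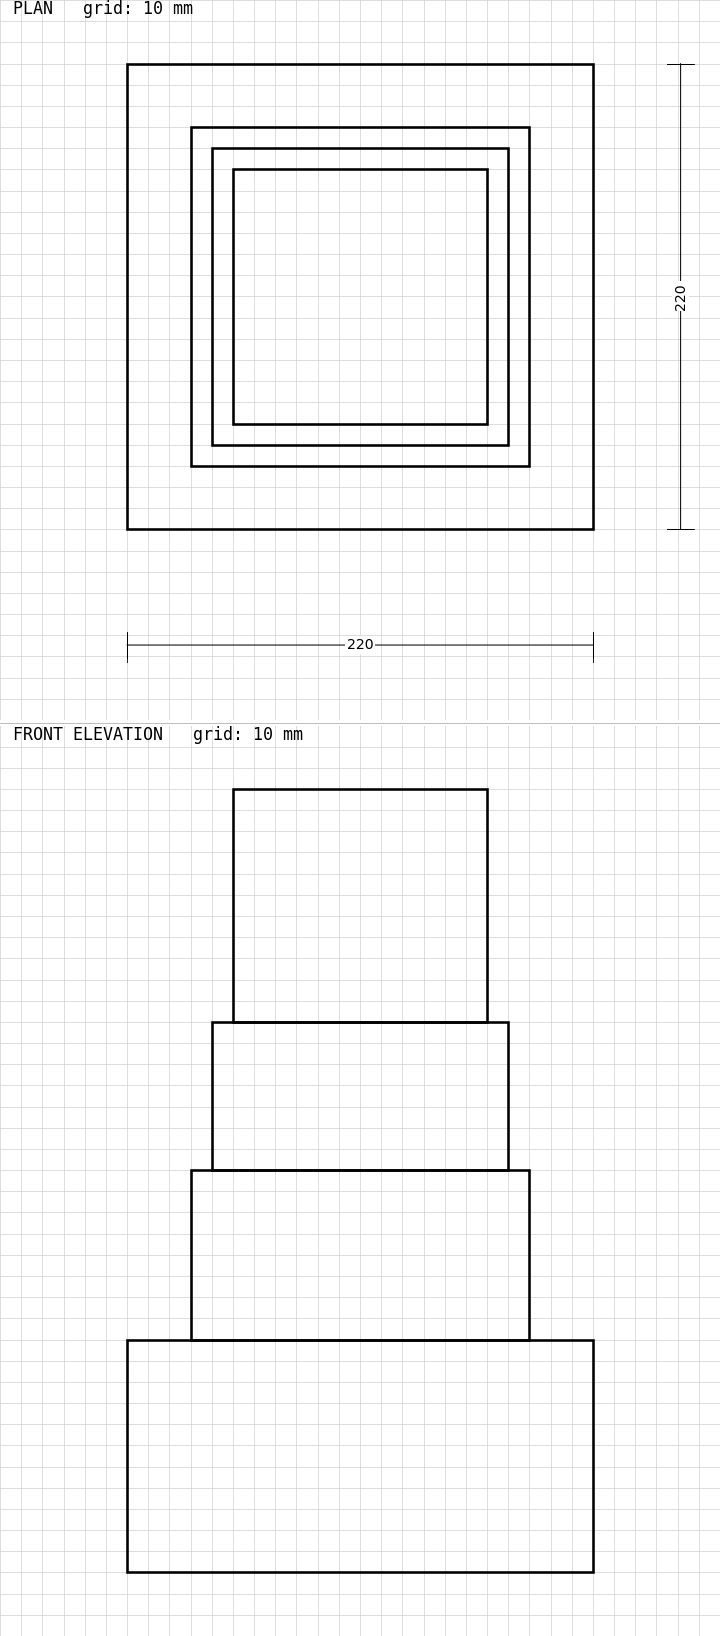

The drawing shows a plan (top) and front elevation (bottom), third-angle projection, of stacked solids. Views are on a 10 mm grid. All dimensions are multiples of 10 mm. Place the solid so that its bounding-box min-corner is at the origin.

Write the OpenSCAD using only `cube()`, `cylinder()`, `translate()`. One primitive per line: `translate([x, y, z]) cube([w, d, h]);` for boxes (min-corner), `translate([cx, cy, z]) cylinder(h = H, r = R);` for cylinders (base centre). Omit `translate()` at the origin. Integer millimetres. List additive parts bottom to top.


cube([220, 220, 110]);
translate([30, 30, 110]) cube([160, 160, 80]);
translate([40, 40, 190]) cube([140, 140, 70]);
translate([50, 50, 260]) cube([120, 120, 110]);


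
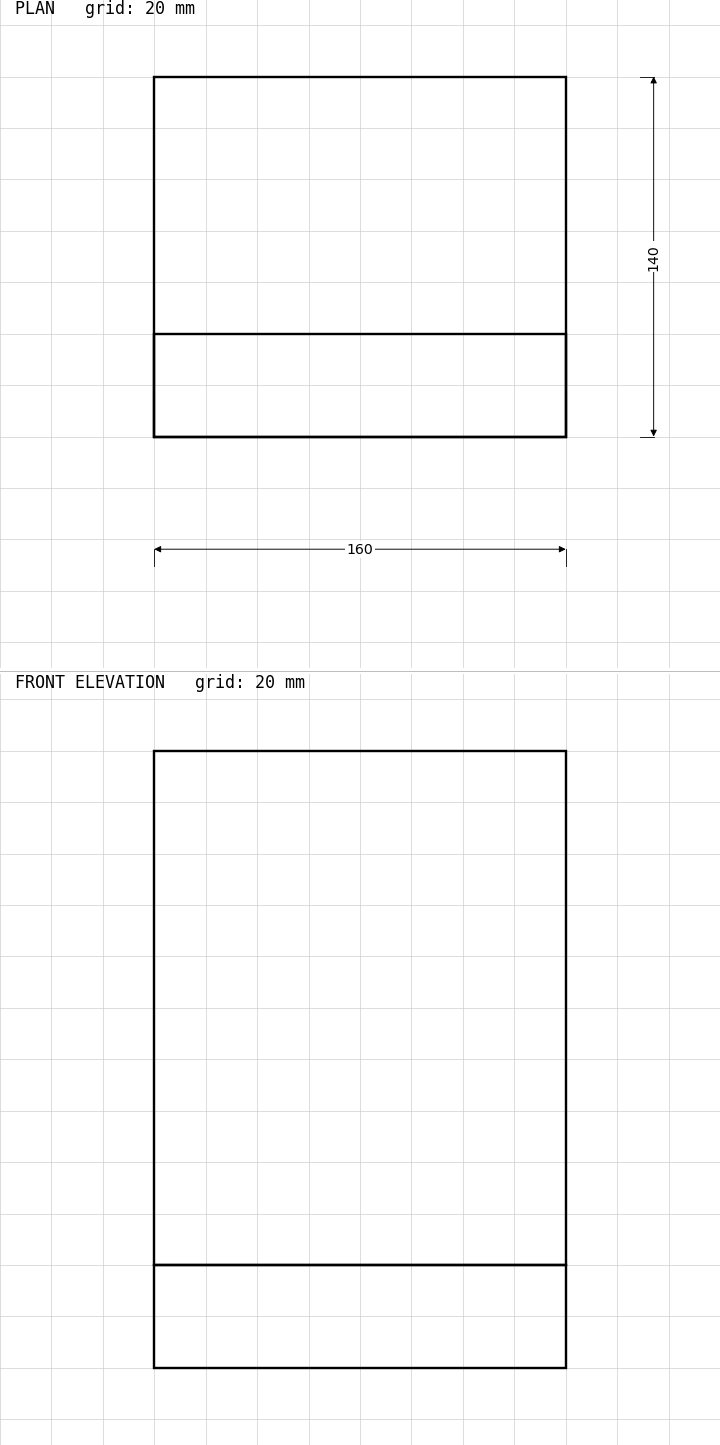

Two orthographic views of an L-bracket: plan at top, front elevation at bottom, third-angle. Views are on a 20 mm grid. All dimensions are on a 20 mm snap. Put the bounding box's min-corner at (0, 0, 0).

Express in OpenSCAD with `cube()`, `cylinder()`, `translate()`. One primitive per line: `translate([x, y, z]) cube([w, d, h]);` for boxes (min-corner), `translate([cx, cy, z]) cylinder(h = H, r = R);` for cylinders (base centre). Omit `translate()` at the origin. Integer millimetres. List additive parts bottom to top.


cube([160, 140, 40]);
translate([0, 0, 40]) cube([160, 40, 200]);
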